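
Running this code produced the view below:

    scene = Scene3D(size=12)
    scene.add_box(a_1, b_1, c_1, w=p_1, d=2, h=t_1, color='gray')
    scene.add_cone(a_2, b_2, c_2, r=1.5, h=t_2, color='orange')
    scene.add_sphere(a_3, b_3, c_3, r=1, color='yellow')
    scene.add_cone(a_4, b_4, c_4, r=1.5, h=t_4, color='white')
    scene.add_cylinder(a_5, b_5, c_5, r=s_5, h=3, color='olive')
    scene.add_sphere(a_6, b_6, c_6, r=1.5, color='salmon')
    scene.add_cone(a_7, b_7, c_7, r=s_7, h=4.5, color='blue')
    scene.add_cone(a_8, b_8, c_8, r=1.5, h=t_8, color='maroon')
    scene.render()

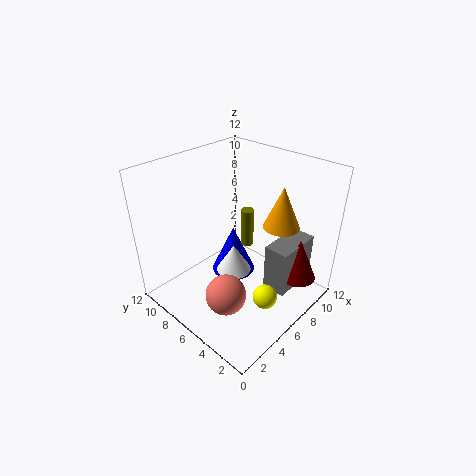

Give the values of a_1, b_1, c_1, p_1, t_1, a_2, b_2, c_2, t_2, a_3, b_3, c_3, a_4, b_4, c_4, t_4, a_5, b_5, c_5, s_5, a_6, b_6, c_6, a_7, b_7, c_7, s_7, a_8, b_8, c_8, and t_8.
a_1 = 6.5; b_1 = 1.5; c_1 = 2; p_1 = 4; t_1 = 4; a_2 = 8.5; b_2 = 3.5; c_2 = 7; t_2 = 3.5; a_3 = 5.5; b_3 = 2.5; c_3 = 2; a_4 = 6; b_4 = 6.5; c_4 = 2.5; t_4 = 2.5; a_5 = 6; b_5 = 5; c_5 = 6; s_5 = 0.5; a_6 = 2; b_6 = 3.5; c_6 = 4; a_7 = 7.5; b_7 = 8; c_7 = 1; s_7 = 2; a_8 = 8.5; b_8 = 1.5; c_8 = 3; t_8 = 3.5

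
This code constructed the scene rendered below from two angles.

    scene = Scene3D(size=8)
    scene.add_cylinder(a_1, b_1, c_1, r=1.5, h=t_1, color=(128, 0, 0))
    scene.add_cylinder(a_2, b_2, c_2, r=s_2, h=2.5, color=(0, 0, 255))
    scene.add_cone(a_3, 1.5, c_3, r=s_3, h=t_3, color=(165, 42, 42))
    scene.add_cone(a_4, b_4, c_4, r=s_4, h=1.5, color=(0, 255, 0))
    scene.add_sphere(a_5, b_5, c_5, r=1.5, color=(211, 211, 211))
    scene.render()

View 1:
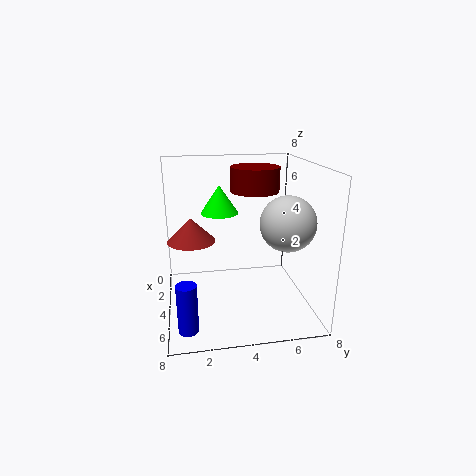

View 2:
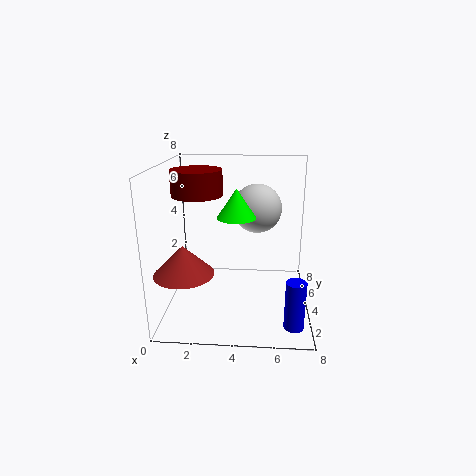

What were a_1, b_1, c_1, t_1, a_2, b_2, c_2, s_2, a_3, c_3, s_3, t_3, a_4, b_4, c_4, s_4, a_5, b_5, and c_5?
a_1 = 1.5, b_1 = 5.5, c_1 = 6, t_1 = 1.5, a_2 = 7, b_2 = 1, c_2 = 0.5, s_2 = 0.5, a_3 = 1.5, c_3 = 3, s_3 = 1.5, t_3 = 1.5, a_4 = 4, b_4 = 3, c_4 = 5.5, s_4 = 1, a_5 = 5, b_5 = 6.5, c_5 = 5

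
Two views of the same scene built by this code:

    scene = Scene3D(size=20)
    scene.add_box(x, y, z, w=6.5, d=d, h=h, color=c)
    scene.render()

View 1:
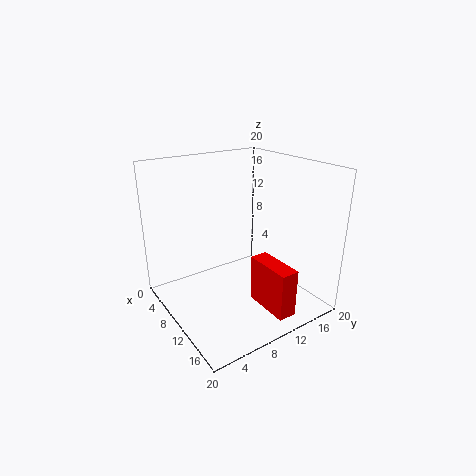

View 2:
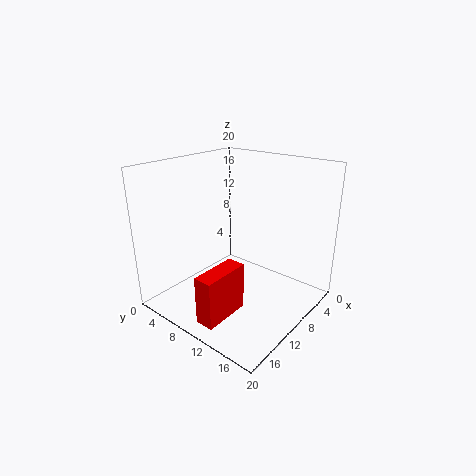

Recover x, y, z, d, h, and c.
x = 12.5; y = 10.5; z = 1.5; d = 2.5; h = 6.5; c = 'red'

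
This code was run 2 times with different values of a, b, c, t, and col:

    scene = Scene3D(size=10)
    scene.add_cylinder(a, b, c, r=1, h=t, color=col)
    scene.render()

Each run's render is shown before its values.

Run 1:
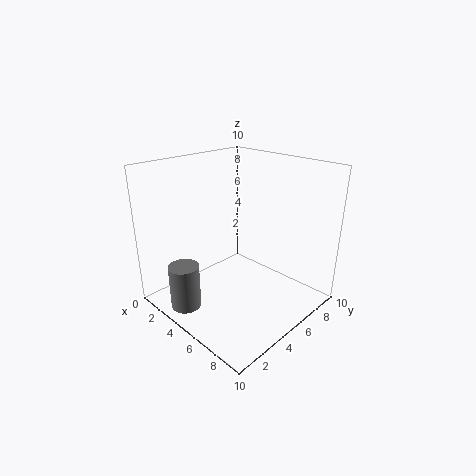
a = 4
b = 1
c = 1
t = 3
col = 'gray'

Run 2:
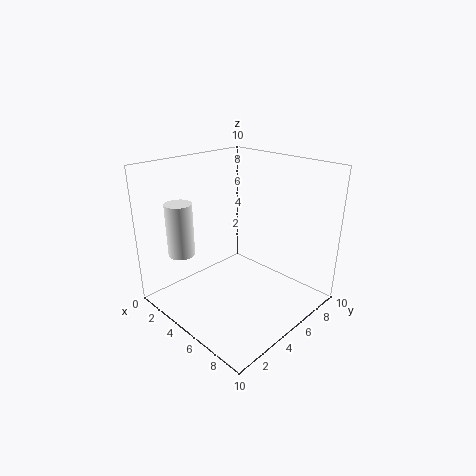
a = 1
b = 3
c = 3
t = 4
col = 'white'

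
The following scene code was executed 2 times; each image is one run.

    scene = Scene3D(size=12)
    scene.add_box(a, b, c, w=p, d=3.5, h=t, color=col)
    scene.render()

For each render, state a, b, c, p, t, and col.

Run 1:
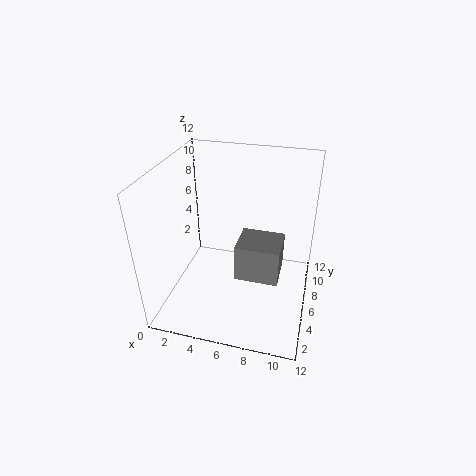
a = 5.5; b = 6.5; c = 1; p = 4; t = 3.5; col = 'gray'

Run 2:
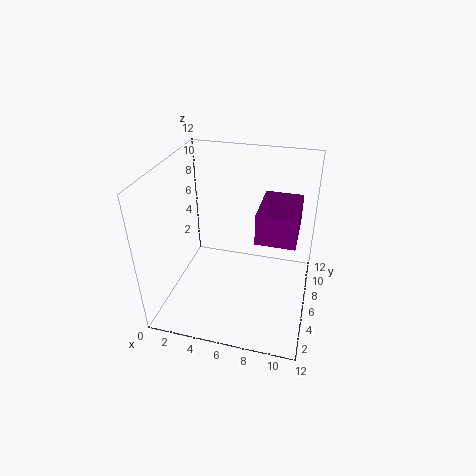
a = 8.5; b = 0.5; c = 9.5; p = 2.5; t = 2; col = 'purple'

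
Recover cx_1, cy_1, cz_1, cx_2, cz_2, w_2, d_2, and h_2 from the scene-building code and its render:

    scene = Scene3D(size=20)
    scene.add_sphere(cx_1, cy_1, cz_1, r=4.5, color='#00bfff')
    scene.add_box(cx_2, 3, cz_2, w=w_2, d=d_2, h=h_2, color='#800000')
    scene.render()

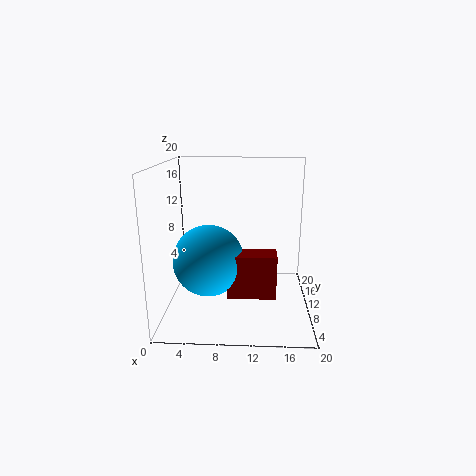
cx_1 = 6.5
cy_1 = 5.5
cz_1 = 8.5
cx_2 = 9
cz_2 = 4.5
w_2 = 6
d_2 = 3
h_2 = 5.5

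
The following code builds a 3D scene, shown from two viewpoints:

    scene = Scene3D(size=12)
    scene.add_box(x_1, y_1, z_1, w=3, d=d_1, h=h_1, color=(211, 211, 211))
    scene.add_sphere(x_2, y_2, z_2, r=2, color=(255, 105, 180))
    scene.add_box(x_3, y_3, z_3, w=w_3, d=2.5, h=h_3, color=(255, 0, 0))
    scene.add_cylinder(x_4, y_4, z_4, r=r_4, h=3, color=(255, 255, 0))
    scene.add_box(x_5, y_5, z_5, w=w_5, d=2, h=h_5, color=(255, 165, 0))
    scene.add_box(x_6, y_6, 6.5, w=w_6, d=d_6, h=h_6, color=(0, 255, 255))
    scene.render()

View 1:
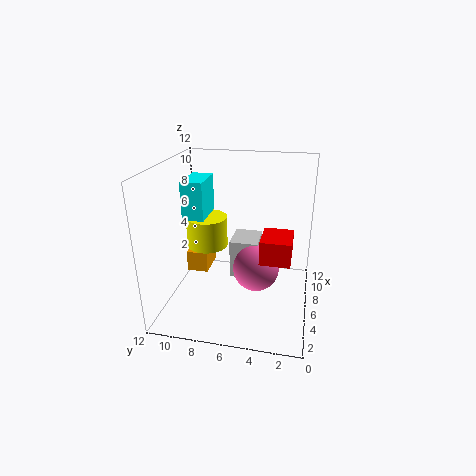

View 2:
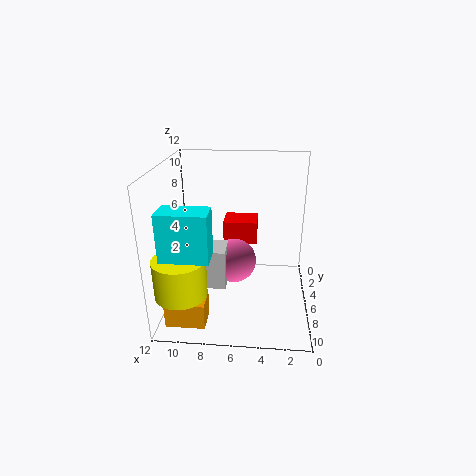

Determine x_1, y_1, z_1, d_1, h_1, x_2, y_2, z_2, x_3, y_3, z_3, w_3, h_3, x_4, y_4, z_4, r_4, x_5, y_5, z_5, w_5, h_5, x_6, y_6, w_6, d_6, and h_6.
x_1 = 7, y_1 = 4.5, z_1 = 1.5, d_1 = 2.5, h_1 = 3.5, x_2 = 6.5, y_2 = 4.5, z_2 = 3, x_3 = 4.5, y_3 = 1.5, z_3 = 4.5, w_3 = 3, h_3 = 2, x_4 = 10, y_4 = 10, z_4 = 3, r_4 = 2, x_5 = 8, y_5 = 9.5, z_5 = 1, w_5 = 3, h_5 = 2, x_6 = 7.5, y_6 = 9.5, w_6 = 3.5, d_6 = 2, h_6 = 3.5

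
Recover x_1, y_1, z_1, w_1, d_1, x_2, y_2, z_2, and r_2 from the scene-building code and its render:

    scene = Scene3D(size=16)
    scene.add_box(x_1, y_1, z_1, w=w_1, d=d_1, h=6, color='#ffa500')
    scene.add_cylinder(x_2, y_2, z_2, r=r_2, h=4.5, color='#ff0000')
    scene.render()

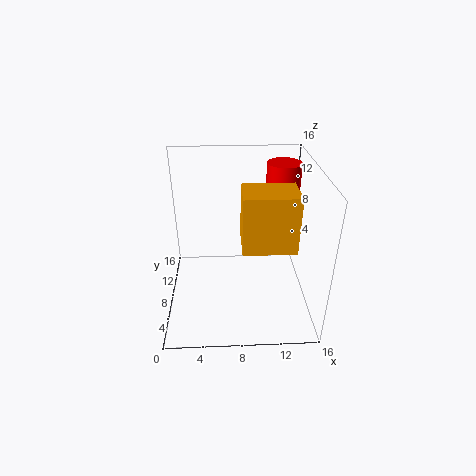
x_1 = 8.25; y_1 = 3.75; z_1 = 8.5; w_1 = 5.5; d_1 = 4; x_2 = 13.5; y_2 = 12.5; z_2 = 10.5; r_2 = 2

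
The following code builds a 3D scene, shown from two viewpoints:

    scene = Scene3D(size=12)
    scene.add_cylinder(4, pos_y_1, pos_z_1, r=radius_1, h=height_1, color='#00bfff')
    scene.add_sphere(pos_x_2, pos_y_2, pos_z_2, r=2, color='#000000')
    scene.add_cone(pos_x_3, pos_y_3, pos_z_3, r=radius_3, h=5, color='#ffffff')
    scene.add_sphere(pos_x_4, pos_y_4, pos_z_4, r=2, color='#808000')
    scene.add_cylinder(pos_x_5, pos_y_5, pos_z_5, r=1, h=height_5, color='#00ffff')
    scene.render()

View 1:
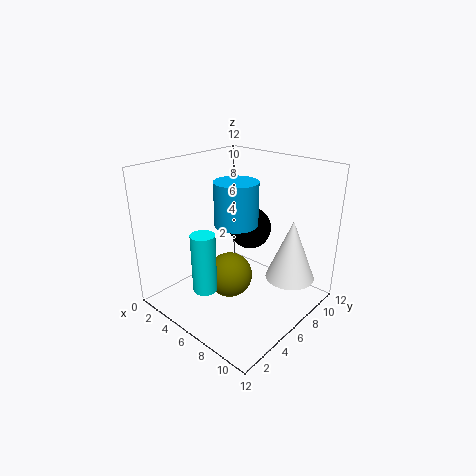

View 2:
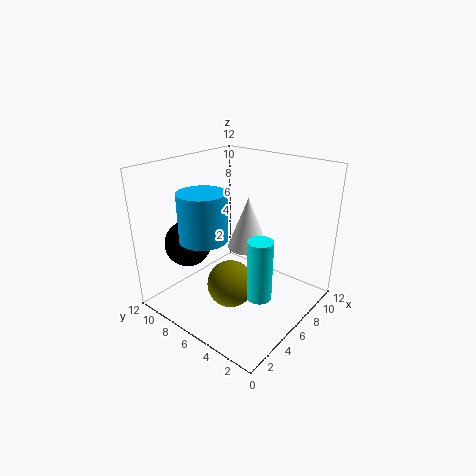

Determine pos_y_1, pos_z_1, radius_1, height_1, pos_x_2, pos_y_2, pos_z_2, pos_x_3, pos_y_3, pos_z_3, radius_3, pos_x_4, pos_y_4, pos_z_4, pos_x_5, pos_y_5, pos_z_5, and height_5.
pos_y_1 = 8
pos_z_1 = 6
radius_1 = 2
height_1 = 4
pos_x_2 = 4
pos_y_2 = 10
pos_z_2 = 5
pos_x_3 = 10
pos_y_3 = 8
pos_z_3 = 3
radius_3 = 2
pos_x_4 = 5
pos_y_4 = 6
pos_z_4 = 2
pos_x_5 = 5
pos_y_5 = 3
pos_z_5 = 2
height_5 = 5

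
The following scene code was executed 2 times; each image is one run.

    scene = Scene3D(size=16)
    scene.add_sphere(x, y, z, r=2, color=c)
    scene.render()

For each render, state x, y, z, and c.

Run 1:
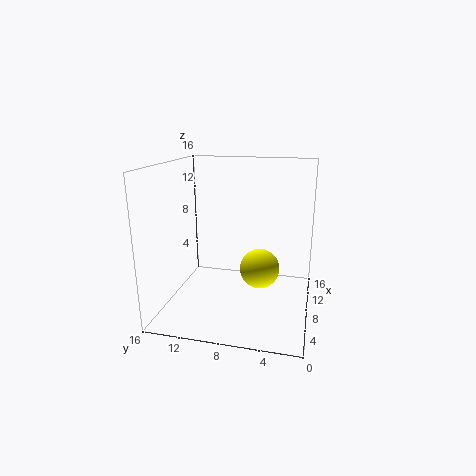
x = 5
y = 5
z = 6
c = 'yellow'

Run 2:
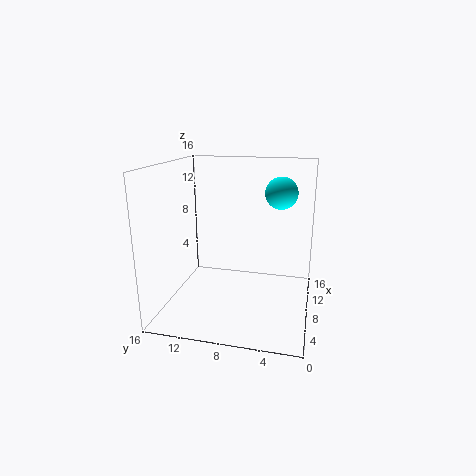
x = 14
y = 4
z = 12
c = 'cyan'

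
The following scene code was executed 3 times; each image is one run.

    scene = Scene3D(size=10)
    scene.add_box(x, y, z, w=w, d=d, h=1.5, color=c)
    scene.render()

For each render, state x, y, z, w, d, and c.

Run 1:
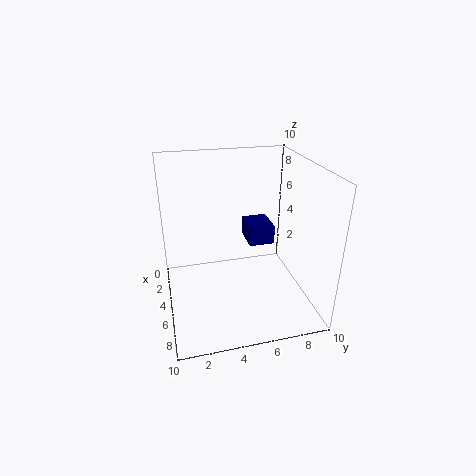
x = 0.5; y = 6.5; z = 3; w = 2.5; d = 2; c = 'navy'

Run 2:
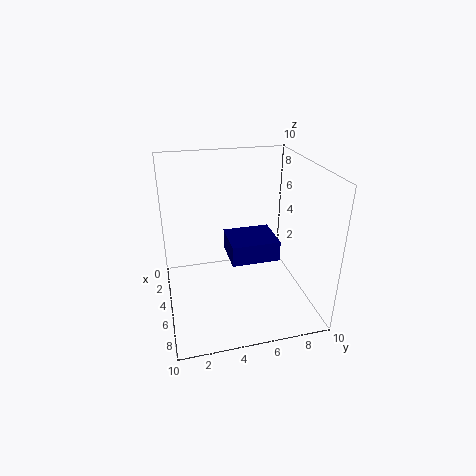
x = 2.5; y = 4.5; z = 3; w = 3; d = 3.5; c = 'navy'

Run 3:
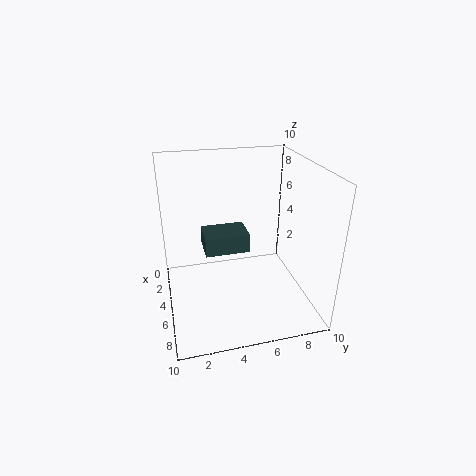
x = 0.5; y = 3; z = 2.5; w = 2.5; d = 3.5; c = 'darkslategray'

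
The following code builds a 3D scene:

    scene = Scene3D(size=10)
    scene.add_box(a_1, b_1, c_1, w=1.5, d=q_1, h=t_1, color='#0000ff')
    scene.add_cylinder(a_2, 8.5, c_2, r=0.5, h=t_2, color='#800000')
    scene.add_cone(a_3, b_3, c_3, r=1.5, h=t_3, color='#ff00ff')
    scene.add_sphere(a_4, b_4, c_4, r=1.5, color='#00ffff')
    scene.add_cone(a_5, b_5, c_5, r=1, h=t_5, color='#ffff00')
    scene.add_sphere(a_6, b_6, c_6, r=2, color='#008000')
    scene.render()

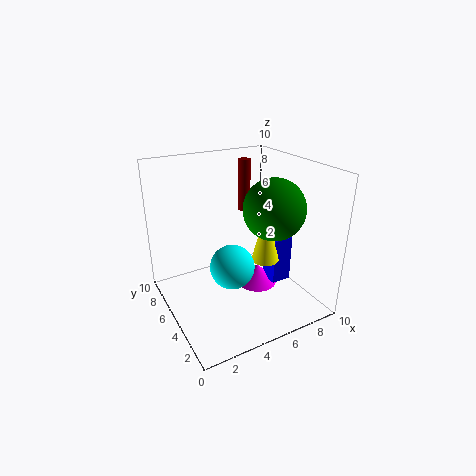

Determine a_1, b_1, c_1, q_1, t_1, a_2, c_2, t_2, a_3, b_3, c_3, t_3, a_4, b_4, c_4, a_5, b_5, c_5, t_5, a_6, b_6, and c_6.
a_1 = 7.5
b_1 = 4
c_1 = 1
q_1 = 1.5
t_1 = 3.5
a_2 = 7.5
c_2 = 5.5
t_2 = 4
a_3 = 7
b_3 = 5.5
c_3 = 0.5
t_3 = 1.5
a_4 = 4
b_4 = 4
c_4 = 3.5
a_5 = 7
b_5 = 4.5
c_5 = 3
t_5 = 4
a_6 = 6.5
b_6 = 3
c_6 = 7.5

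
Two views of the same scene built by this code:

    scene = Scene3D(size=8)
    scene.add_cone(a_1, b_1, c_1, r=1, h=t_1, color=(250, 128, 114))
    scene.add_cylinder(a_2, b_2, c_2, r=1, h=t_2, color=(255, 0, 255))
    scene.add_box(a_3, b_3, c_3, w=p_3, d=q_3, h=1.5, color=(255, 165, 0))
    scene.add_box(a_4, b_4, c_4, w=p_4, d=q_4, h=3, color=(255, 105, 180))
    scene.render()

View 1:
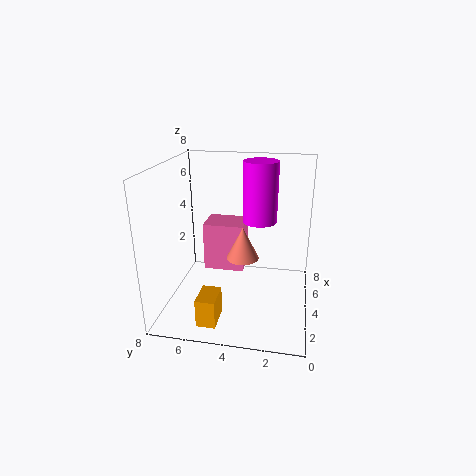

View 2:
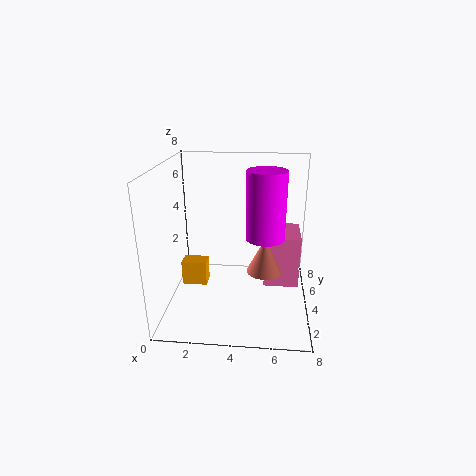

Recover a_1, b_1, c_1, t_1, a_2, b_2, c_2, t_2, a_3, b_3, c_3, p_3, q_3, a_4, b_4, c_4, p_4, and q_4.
a_1 = 5.5, b_1 = 4, c_1 = 2, t_1 = 2, a_2 = 5.5, b_2 = 3, c_2 = 4.5, t_2 = 3.5, a_3 = 0.5, b_3 = 4.5, c_3 = 0.5, p_3 = 1.5, q_3 = 1, a_4 = 5.5, b_4 = 4, c_4 = 1, p_4 = 2, q_4 = 2.5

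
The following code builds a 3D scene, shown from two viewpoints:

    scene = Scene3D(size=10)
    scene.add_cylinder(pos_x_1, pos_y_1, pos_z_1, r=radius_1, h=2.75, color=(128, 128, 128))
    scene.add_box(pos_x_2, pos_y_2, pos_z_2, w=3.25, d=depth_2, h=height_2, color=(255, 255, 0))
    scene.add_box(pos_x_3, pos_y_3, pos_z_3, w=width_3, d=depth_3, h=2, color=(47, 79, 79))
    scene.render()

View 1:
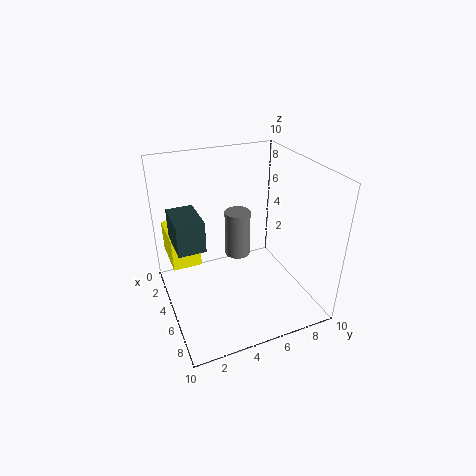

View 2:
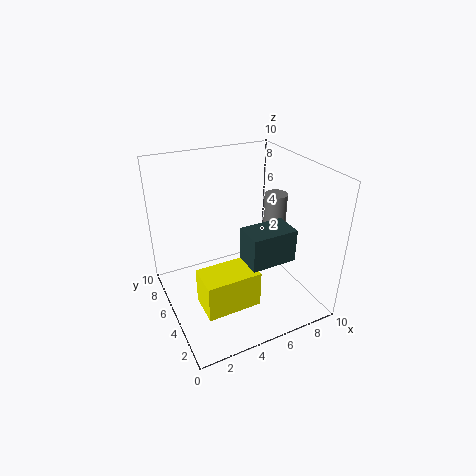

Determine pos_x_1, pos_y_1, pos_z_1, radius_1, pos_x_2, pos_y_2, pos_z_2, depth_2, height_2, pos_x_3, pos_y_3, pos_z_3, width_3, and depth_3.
pos_x_1 = 7.25
pos_y_1 = 4
pos_z_1 = 5.5
radius_1 = 0.75
pos_x_2 = 1
pos_y_2 = 0.5
pos_z_2 = 3
depth_2 = 2
height_2 = 2.25
pos_x_3 = 3.75
pos_y_3 = 0.5
pos_z_3 = 5.5
width_3 = 2.75
depth_3 = 1.75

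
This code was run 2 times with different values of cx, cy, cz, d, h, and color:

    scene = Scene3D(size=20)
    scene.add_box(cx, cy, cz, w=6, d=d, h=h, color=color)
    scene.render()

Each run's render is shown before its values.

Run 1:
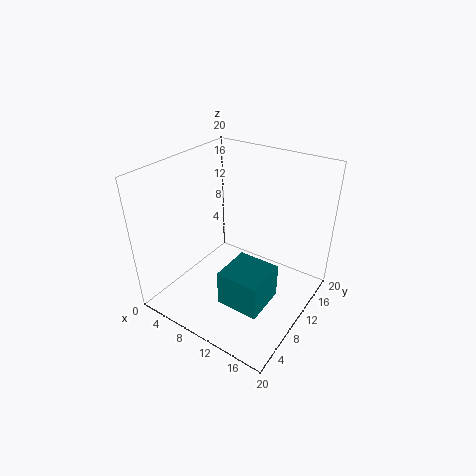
cx = 10, cy = 5, cz = 2, d = 6, h = 5, color = 'teal'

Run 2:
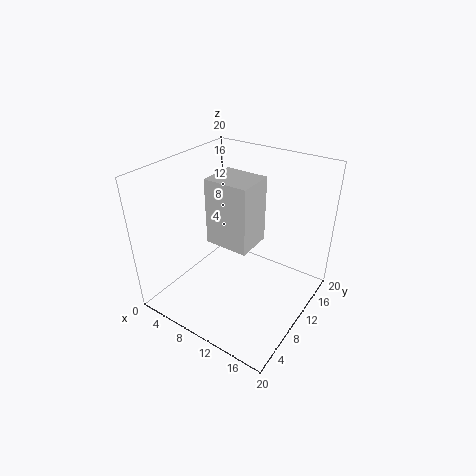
cx = 7, cy = 7, cz = 10, d = 5, h = 9, color = 'lightgray'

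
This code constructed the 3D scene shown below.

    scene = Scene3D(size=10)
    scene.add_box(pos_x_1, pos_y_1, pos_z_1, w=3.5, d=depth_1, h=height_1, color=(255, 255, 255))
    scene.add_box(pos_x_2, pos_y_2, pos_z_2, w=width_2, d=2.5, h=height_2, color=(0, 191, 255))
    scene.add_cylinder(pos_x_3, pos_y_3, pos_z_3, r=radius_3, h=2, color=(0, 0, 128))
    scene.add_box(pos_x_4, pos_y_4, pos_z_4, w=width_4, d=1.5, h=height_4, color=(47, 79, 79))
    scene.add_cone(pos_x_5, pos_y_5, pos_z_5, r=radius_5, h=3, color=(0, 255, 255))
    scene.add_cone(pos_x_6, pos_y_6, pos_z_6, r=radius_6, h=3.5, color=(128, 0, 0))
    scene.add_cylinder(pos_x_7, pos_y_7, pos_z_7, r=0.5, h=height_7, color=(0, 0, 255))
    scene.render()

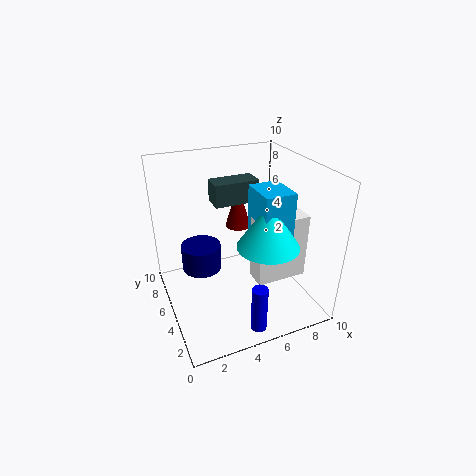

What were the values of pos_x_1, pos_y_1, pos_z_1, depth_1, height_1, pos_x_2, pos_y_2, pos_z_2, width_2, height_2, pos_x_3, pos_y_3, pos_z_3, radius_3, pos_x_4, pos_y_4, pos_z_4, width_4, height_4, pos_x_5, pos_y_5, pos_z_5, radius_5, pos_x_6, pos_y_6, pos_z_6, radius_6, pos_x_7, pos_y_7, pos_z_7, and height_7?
pos_x_1 = 5.5
pos_y_1 = 2.5
pos_z_1 = 2.5
depth_1 = 1.5
height_1 = 4.5
pos_x_2 = 5.5
pos_y_2 = 2
pos_z_2 = 5
width_2 = 2
height_2 = 4
pos_x_3 = 3
pos_y_3 = 7.5
pos_z_3 = 1.5
radius_3 = 1.5
pos_x_4 = 3.5
pos_y_4 = 5
pos_z_4 = 7.5
width_4 = 3
height_4 = 1.5
pos_x_5 = 6
pos_y_5 = 2.5
pos_z_5 = 5.5
radius_5 = 2
pos_x_6 = 6.5
pos_y_6 = 8.5
pos_z_6 = 4
radius_6 = 1
pos_x_7 = 4.5
pos_y_7 = 0.5
pos_z_7 = 1
height_7 = 3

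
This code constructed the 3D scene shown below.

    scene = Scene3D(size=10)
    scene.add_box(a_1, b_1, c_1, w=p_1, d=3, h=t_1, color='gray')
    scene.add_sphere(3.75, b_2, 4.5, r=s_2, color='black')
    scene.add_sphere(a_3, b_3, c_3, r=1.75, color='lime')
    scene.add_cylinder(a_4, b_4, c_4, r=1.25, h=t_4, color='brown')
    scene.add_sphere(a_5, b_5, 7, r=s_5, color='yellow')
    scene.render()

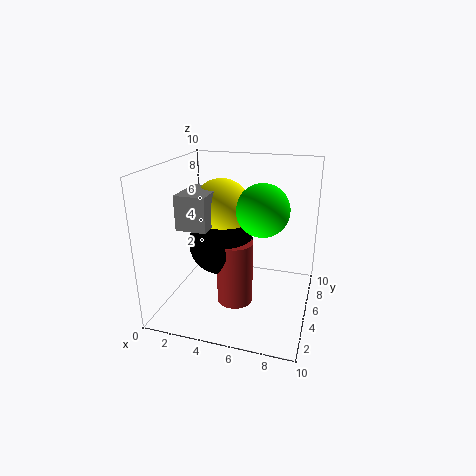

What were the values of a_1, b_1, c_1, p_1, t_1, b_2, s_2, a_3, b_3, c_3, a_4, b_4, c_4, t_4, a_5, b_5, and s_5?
a_1 = 1.75; b_1 = 2.25; c_1 = 6.25; p_1 = 2; t_1 = 2.25; b_2 = 5; s_2 = 2.25; a_3 = 6.75; b_3 = 4.75; c_3 = 7.25; a_4 = 5; b_4 = 4.25; c_4 = 0.5; t_4 = 4.5; a_5 = 3.75; b_5 = 5.25; s_5 = 2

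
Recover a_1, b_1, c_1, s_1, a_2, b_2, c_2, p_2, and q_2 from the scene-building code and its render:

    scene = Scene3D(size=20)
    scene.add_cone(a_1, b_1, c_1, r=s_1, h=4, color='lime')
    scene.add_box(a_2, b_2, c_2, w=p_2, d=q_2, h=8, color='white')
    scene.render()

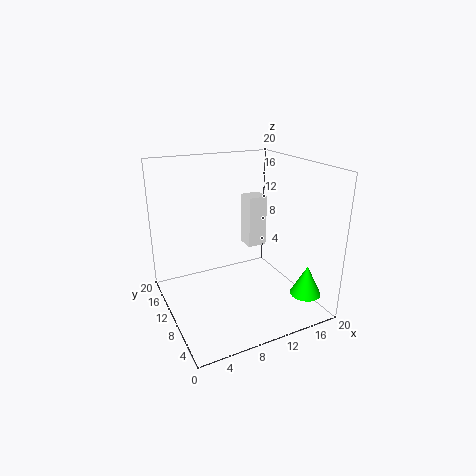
a_1 = 16
b_1 = 2
c_1 = 4
s_1 = 2
a_2 = 14
b_2 = 14
c_2 = 6
p_2 = 3
q_2 = 3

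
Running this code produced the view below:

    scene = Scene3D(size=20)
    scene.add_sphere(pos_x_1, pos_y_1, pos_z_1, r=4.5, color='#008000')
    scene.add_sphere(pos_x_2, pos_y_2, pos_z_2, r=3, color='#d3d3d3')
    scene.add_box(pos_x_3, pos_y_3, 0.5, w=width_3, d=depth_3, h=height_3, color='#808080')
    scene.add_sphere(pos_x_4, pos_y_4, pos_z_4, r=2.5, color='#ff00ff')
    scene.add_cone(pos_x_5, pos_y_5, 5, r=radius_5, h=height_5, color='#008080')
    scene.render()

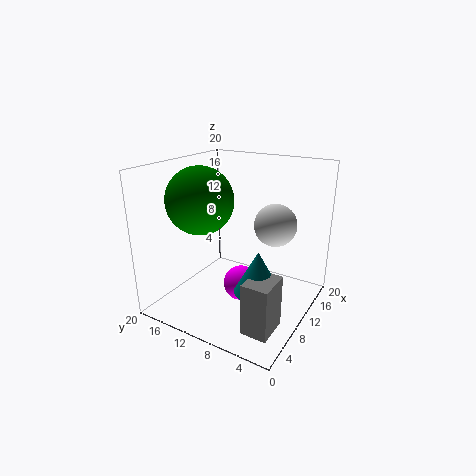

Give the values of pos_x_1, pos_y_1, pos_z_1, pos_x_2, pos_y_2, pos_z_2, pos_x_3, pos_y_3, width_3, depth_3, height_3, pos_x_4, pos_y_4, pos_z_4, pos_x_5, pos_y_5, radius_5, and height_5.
pos_x_1 = 7, pos_y_1 = 14, pos_z_1 = 15.5, pos_x_2 = 13.5, pos_y_2 = 6, pos_z_2 = 11.5, pos_x_3 = 3, pos_y_3 = 2, width_3 = 4.5, depth_3 = 3.5, height_3 = 7, pos_x_4 = 10, pos_y_4 = 9.5, pos_z_4 = 3, pos_x_5 = 6.5, pos_y_5 = 5, radius_5 = 3, height_5 = 5.5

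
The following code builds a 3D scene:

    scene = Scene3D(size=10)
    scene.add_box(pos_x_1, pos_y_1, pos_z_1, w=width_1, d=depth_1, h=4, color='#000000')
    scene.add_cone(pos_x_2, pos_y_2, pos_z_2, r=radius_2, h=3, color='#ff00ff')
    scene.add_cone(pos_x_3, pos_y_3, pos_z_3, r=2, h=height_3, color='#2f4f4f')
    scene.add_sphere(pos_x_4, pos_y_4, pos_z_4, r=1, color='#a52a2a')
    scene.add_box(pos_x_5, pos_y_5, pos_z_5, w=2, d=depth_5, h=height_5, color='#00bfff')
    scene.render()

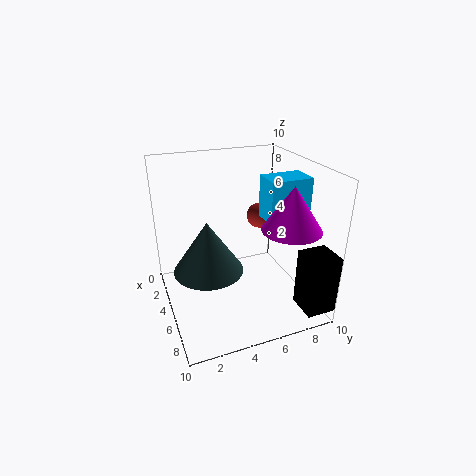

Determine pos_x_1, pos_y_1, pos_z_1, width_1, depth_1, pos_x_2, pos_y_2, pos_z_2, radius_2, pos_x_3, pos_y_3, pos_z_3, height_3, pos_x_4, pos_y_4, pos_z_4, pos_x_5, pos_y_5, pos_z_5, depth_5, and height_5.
pos_x_1 = 8, pos_y_1 = 8, pos_z_1 = 1, width_1 = 2, depth_1 = 2, pos_x_2 = 7, pos_y_2 = 8, pos_z_2 = 6, radius_2 = 2, pos_x_3 = 8, pos_y_3 = 2, pos_z_3 = 5, height_3 = 3, pos_x_4 = 2, pos_y_4 = 8, pos_z_4 = 5, pos_x_5 = 4, pos_y_5 = 7, pos_z_5 = 6, depth_5 = 3, height_5 = 3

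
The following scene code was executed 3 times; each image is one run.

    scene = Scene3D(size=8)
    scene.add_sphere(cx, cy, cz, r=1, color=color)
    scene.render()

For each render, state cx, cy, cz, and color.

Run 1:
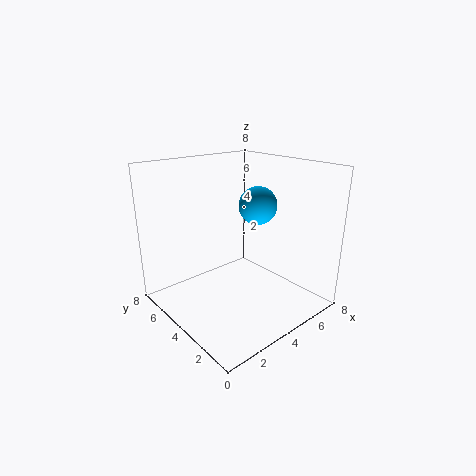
cx = 4.5, cy = 3, cz = 6, color = 'deepskyblue'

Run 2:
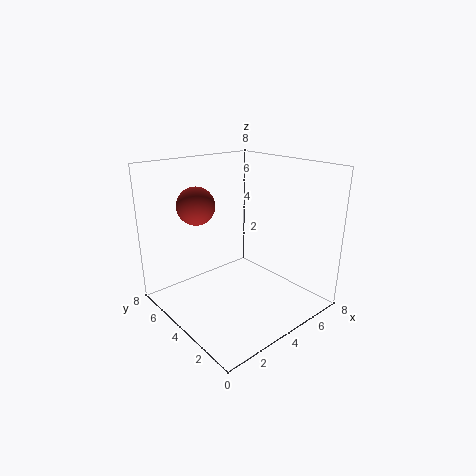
cx = 2, cy = 5, cz = 6, color = 'brown'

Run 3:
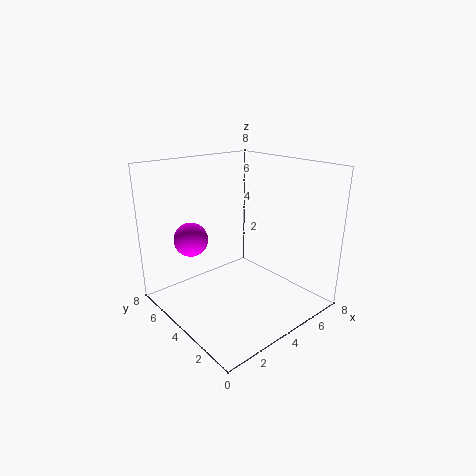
cx = 2.5, cy = 6.5, cz = 3.5, color = 'magenta'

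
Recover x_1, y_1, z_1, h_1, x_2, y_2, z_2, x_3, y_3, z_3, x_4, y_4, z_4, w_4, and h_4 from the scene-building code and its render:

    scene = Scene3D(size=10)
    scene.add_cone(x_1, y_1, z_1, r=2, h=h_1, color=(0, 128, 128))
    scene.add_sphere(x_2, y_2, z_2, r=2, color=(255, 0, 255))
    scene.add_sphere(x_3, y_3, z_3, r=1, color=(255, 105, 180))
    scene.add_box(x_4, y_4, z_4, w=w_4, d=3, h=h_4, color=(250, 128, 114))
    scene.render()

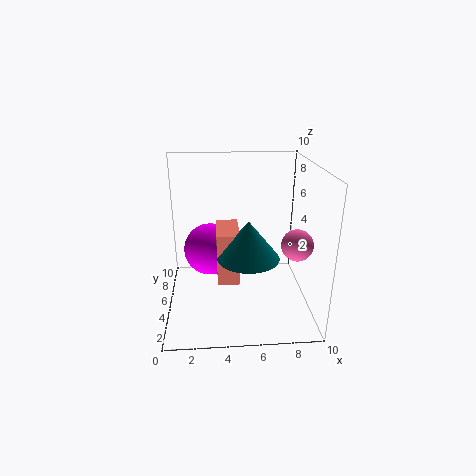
x_1 = 5.5; y_1 = 3; z_1 = 4.5; h_1 = 2.5; x_2 = 3; y_2 = 7.5; z_2 = 3; x_3 = 8.5; y_3 = 2.5; z_3 = 5.5; x_4 = 3.5; y_4 = 3; z_4 = 2.5; w_4 = 1.5; h_4 = 3.5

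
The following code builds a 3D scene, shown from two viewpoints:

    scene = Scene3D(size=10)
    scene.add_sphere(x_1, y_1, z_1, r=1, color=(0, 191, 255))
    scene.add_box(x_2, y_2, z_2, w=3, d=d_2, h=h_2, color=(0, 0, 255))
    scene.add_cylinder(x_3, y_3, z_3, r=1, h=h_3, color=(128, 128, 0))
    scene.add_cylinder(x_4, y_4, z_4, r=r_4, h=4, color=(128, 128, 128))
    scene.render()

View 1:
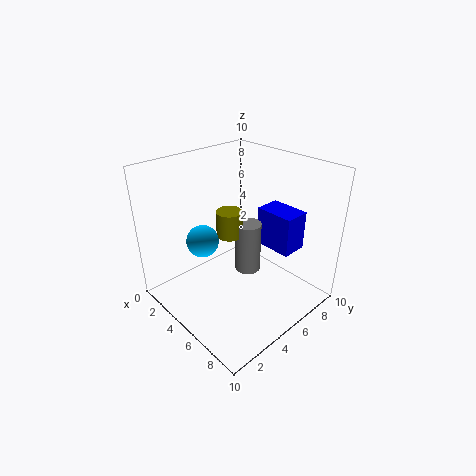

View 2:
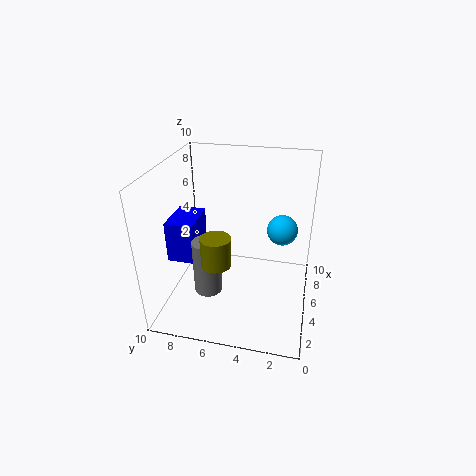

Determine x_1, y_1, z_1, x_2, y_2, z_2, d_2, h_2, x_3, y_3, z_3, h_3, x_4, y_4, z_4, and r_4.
x_1 = 5, y_1 = 2, z_1 = 6, x_2 = 4, y_2 = 8, z_2 = 3, d_2 = 2, h_2 = 3, x_3 = 3, y_3 = 6, z_3 = 4, h_3 = 2, x_4 = 4, y_4 = 7, z_4 = 1, r_4 = 1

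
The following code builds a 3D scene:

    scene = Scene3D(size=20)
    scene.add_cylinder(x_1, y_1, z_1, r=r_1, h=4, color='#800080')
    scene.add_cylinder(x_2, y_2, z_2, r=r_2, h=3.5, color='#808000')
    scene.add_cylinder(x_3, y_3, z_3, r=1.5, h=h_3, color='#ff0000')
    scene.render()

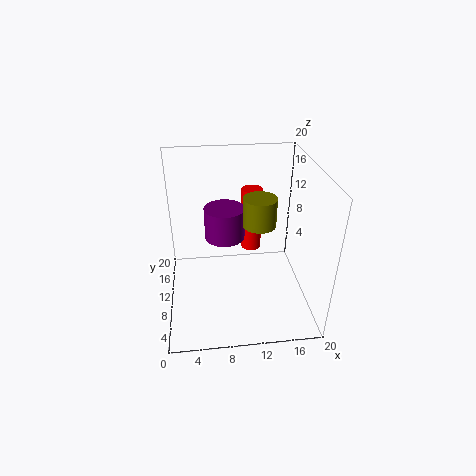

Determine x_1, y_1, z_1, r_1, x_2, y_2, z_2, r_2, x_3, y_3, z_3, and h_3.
x_1 = 8
y_1 = 7.5
z_1 = 12
r_1 = 2.5
x_2 = 12
y_2 = 5.5
z_2 = 14.5
r_2 = 2
x_3 = 12.5
y_3 = 14
z_3 = 6
h_3 = 9.5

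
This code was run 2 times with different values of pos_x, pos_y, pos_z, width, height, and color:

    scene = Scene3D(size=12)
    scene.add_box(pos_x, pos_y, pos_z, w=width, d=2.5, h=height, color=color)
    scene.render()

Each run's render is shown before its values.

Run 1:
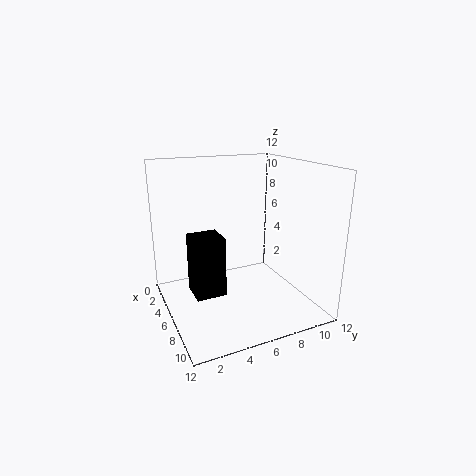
pos_x = 4.5; pos_y = 2; pos_z = 1.5; width = 2.5; height = 5; color = 'black'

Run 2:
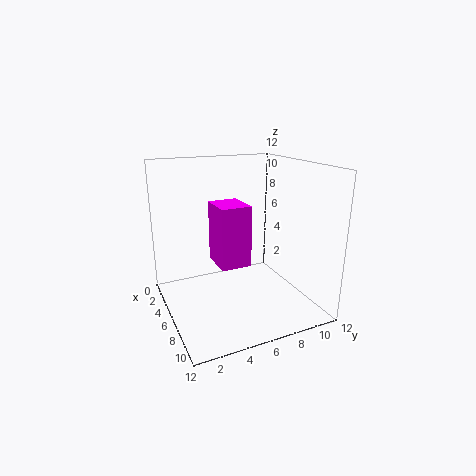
pos_x = 4.5; pos_y = 4; pos_z = 4; width = 3; height = 5; color = 'magenta'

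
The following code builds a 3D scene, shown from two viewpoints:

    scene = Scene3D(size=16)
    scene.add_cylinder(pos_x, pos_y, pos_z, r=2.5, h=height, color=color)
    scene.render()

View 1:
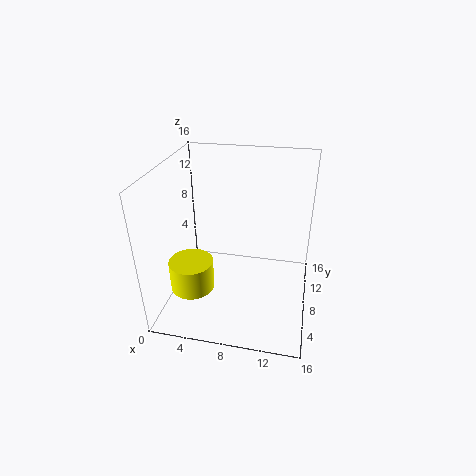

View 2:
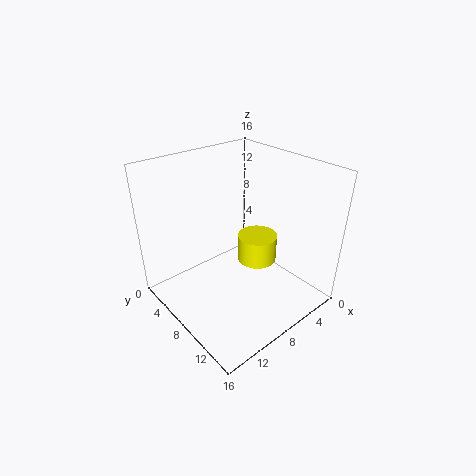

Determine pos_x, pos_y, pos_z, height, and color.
pos_x = 3
pos_y = 6
pos_z = 2
height = 3.5
color = 'yellow'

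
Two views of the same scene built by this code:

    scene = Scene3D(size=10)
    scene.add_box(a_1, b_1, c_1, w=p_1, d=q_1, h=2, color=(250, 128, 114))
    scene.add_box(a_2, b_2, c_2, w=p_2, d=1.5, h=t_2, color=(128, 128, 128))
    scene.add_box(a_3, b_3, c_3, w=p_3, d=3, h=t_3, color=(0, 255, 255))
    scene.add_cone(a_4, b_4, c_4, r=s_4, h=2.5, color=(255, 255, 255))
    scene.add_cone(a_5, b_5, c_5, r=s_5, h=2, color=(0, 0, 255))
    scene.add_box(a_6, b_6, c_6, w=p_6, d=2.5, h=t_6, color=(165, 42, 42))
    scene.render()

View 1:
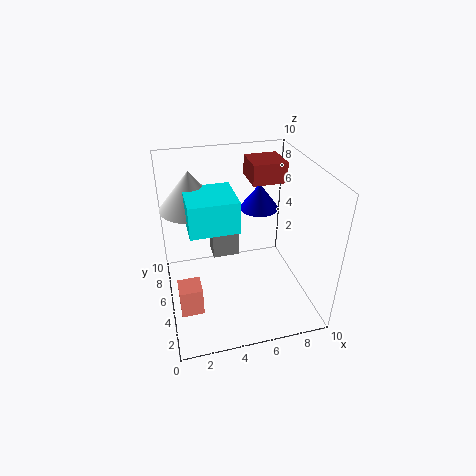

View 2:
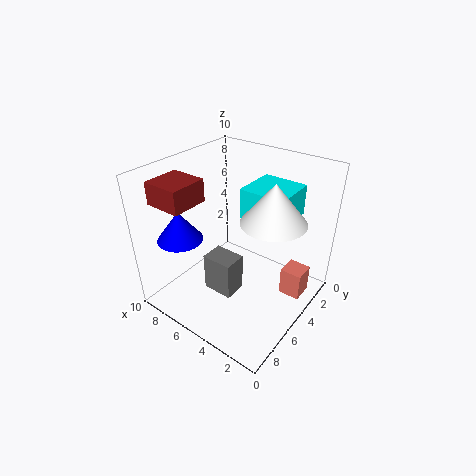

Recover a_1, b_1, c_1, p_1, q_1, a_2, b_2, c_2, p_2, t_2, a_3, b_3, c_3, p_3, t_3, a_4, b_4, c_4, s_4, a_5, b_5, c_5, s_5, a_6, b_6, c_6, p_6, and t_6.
a_1 = 0.5; b_1 = 2.5; c_1 = 1; p_1 = 1.5; q_1 = 1.5; a_2 = 3.5; b_2 = 6.5; c_2 = 2.5; p_2 = 2; t_2 = 2.5; a_3 = 1.5; b_3 = 2.5; c_3 = 7; p_3 = 3; t_3 = 2; a_4 = 2; b_4 = 5.5; c_4 = 7.5; s_4 = 2; a_5 = 7.5; b_5 = 8; c_5 = 5.5; s_5 = 1.5; a_6 = 6.5; b_6 = 6.5; c_6 = 8; p_6 = 2.5; t_6 = 1.5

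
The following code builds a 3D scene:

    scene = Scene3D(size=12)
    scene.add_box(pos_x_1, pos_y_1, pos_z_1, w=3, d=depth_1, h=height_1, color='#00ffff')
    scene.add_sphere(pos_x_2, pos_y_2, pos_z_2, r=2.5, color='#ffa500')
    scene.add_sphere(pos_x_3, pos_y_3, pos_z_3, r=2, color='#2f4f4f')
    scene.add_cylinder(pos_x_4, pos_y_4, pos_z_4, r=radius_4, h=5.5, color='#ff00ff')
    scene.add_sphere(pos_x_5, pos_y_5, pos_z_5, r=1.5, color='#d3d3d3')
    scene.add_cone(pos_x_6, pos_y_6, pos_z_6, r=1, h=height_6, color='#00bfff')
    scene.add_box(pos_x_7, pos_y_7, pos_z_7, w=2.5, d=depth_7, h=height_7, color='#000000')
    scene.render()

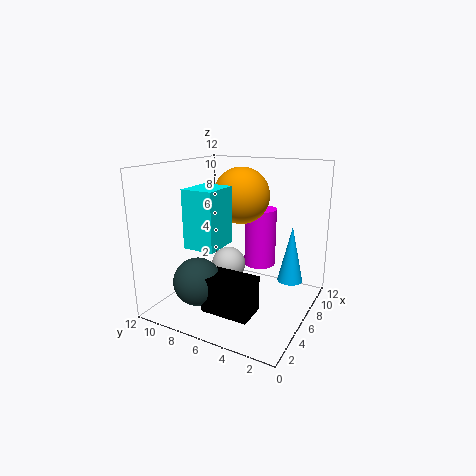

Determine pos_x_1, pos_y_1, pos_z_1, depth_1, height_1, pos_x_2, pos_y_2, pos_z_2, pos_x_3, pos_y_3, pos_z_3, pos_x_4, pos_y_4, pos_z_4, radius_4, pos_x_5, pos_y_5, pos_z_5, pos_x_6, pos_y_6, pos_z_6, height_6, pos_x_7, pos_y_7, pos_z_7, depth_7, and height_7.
pos_x_1 = 2, pos_y_1 = 6, pos_z_1 = 6, depth_1 = 2.5, height_1 = 4.5, pos_x_2 = 8.5, pos_y_2 = 7, pos_z_2 = 9, pos_x_3 = 3.5, pos_y_3 = 8.5, pos_z_3 = 2.5, pos_x_4 = 10.5, pos_y_4 = 6, pos_z_4 = 2, radius_4 = 1.5, pos_x_5 = 7, pos_y_5 = 7.5, pos_z_5 = 3, pos_x_6 = 6.5, pos_y_6 = 1.5, pos_z_6 = 3, height_6 = 4.5, pos_x_7 = 2.5, pos_y_7 = 3.5, pos_z_7 = 0.5, depth_7 = 4, height_7 = 3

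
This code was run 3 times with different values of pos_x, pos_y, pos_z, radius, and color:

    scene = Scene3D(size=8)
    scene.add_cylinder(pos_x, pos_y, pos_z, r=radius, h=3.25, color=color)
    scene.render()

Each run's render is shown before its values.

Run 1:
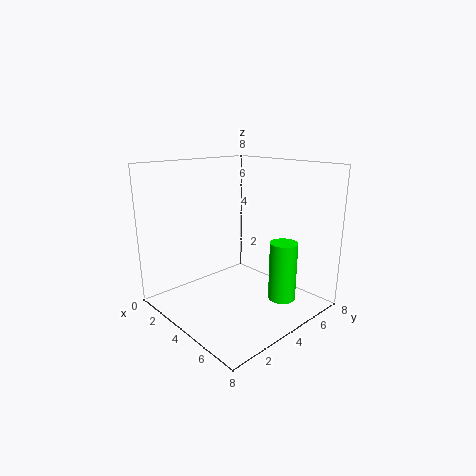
pos_x = 6.25, pos_y = 5.25, pos_z = 0.75, radius = 0.75, color = 'lime'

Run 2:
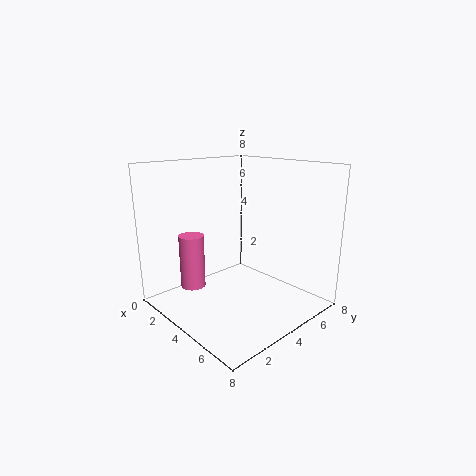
pos_x = 1.25, pos_y = 2.75, pos_z = 0.5, radius = 0.75, color = 'hotpink'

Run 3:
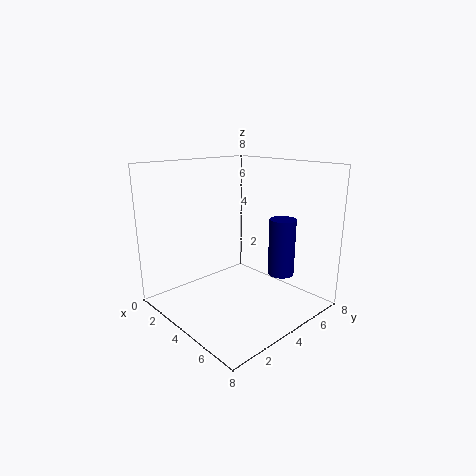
pos_x = 5.5, pos_y = 6, pos_z = 1.75, radius = 0.75, color = 'navy'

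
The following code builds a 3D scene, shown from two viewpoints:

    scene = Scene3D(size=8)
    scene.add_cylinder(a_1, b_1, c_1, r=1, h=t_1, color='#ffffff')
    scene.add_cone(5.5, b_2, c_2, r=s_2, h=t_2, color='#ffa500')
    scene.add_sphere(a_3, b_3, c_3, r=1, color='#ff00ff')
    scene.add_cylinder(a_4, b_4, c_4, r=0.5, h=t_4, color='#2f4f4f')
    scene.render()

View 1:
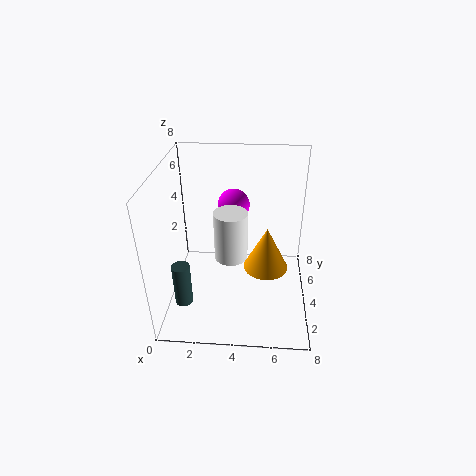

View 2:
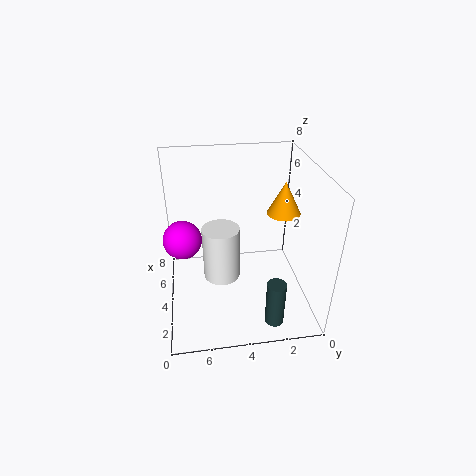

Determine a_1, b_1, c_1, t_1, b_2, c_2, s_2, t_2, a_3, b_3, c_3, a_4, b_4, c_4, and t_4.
a_1 = 3.5, b_1 = 5, c_1 = 2, t_1 = 3, b_2 = 1, c_2 = 4.5, s_2 = 1, t_2 = 2, a_3 = 3.5, b_3 = 7, c_3 = 4.5, a_4 = 1, b_4 = 2.5, c_4 = 0.5, t_4 = 2.5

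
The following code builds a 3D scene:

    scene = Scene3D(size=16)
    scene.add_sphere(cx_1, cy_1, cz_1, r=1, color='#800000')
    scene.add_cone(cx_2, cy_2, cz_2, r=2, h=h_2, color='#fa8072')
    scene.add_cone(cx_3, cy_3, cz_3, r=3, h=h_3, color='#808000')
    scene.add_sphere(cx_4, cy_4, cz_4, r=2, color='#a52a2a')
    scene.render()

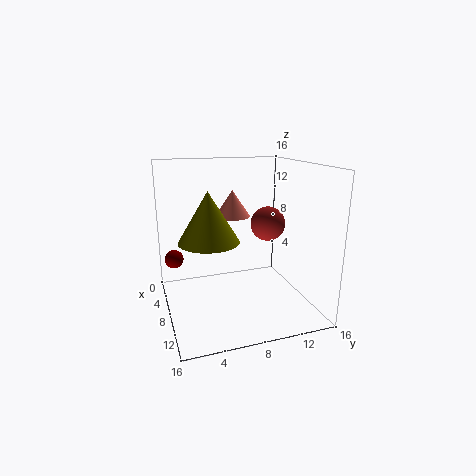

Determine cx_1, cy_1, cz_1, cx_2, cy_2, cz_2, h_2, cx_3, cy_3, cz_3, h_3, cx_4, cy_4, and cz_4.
cx_1 = 7; cy_1 = 1; cz_1 = 6; cx_2 = 6; cy_2 = 8; cz_2 = 10; h_2 = 3; cx_3 = 11; cy_3 = 4; cz_3 = 9; h_3 = 5; cx_4 = 7; cy_4 = 12; cz_4 = 9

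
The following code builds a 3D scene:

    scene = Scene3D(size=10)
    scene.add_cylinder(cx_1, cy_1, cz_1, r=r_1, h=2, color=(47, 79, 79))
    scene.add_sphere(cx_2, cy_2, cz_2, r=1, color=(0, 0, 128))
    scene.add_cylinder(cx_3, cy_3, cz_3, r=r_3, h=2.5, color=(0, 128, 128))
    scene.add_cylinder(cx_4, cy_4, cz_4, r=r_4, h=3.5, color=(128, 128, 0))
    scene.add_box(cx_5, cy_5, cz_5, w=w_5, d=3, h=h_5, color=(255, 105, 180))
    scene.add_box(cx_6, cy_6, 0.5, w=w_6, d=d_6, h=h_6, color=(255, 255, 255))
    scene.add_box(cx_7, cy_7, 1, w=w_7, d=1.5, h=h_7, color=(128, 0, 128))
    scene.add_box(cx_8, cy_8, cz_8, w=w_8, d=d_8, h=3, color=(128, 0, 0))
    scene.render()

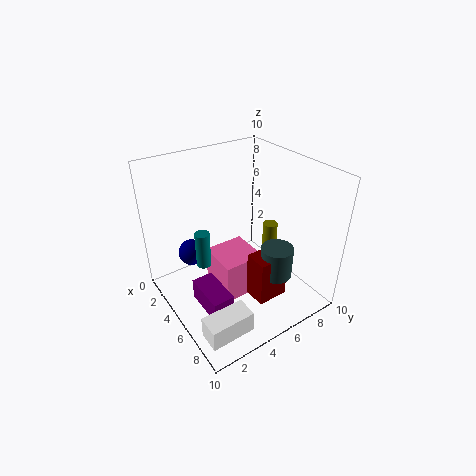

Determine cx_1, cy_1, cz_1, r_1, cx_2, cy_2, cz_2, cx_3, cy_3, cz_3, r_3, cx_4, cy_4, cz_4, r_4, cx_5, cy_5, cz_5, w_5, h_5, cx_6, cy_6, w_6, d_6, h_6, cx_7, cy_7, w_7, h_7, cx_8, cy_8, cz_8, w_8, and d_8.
cx_1 = 8.5; cy_1 = 5.5; cz_1 = 4; r_1 = 1; cx_2 = 1.5; cy_2 = 3; cz_2 = 2.5; cx_3 = 4.5; cy_3 = 2.5; cz_3 = 3.5; r_3 = 0.5; cx_4 = 6; cy_4 = 7; cz_4 = 2.5; r_4 = 0.5; cx_5 = 3; cy_5 = 3.5; cz_5 = 0.5; w_5 = 3; h_5 = 3; cx_6 = 7.5; cy_6 = 0.5; w_6 = 1.5; d_6 = 3; h_6 = 1.5; cx_7 = 4.5; cy_7 = 1.5; w_7 = 3; h_7 = 1.5; cx_8 = 7.5; cy_8 = 4; cz_8 = 2.5; w_8 = 1.5; d_8 = 2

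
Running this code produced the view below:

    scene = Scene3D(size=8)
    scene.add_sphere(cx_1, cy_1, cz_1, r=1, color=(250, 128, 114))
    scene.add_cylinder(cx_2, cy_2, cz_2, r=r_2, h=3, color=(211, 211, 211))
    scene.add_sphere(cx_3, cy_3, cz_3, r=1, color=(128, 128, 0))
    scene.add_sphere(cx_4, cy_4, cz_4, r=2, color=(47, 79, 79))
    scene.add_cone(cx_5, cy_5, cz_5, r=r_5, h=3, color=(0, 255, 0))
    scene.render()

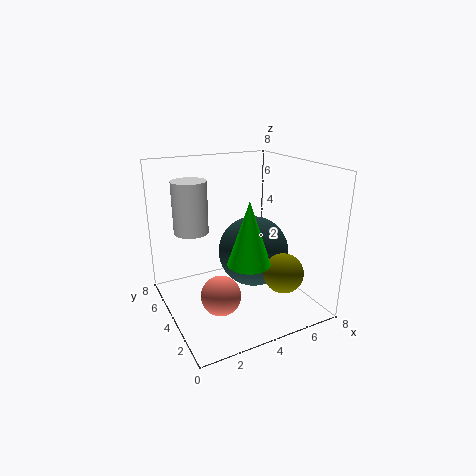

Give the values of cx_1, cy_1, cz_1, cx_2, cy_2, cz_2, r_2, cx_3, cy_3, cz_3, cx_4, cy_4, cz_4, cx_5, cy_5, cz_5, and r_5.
cx_1 = 2
cy_1 = 2
cz_1 = 2
cx_2 = 2
cy_2 = 6
cz_2 = 4
r_2 = 1
cx_3 = 5
cy_3 = 1
cz_3 = 3
cx_4 = 5
cy_4 = 4
cz_4 = 3
cx_5 = 3
cy_5 = 1
cz_5 = 4
r_5 = 1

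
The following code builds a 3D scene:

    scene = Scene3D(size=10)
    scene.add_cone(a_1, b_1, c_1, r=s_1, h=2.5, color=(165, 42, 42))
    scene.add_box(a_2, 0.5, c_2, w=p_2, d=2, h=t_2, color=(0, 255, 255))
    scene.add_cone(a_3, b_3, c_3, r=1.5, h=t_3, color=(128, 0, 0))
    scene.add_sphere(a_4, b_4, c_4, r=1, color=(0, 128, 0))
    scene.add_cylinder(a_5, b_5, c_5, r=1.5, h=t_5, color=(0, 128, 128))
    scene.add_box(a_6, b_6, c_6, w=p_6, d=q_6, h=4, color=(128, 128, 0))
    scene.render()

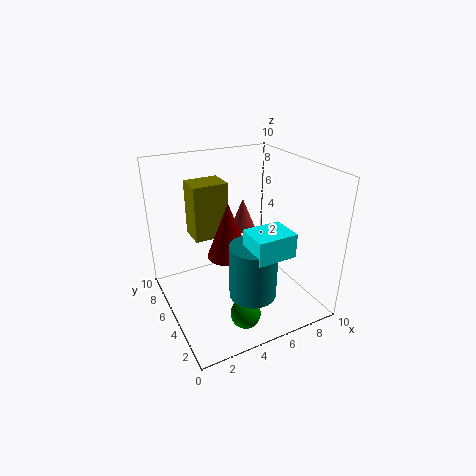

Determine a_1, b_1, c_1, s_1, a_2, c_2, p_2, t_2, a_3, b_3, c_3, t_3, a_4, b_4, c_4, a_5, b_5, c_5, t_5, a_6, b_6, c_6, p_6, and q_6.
a_1 = 7, b_1 = 8, c_1 = 4, s_1 = 1, a_2 = 4, c_2 = 5.5, p_2 = 2.5, t_2 = 1.5, a_3 = 4.5, b_3 = 5.5, c_3 = 3.5, t_3 = 4, a_4 = 4, b_4 = 2, c_4 = 1, a_5 = 4.5, b_5 = 2, c_5 = 2.5, t_5 = 3.5, a_6 = 2.5, b_6 = 6.5, c_6 = 4.5, p_6 = 2.5, q_6 = 2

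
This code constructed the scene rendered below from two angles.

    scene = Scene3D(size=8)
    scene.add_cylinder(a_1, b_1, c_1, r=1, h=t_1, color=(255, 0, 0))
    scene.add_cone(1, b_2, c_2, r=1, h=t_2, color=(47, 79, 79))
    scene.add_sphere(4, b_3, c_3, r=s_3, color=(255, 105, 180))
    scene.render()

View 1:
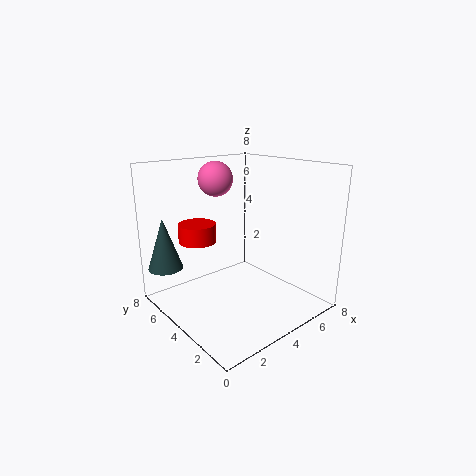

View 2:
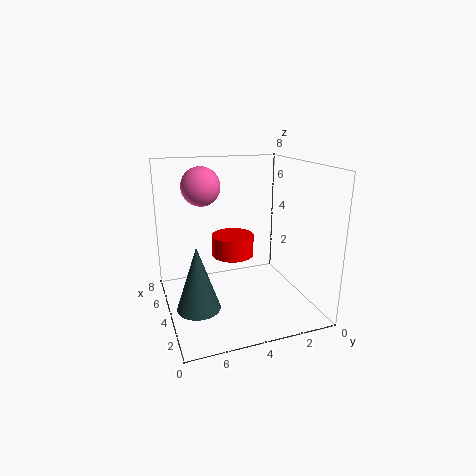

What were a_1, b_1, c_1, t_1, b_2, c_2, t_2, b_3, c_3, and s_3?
a_1 = 2
b_1 = 5
c_1 = 4
t_1 = 1
b_2 = 7
c_2 = 2
t_2 = 3
b_3 = 6
c_3 = 7
s_3 = 1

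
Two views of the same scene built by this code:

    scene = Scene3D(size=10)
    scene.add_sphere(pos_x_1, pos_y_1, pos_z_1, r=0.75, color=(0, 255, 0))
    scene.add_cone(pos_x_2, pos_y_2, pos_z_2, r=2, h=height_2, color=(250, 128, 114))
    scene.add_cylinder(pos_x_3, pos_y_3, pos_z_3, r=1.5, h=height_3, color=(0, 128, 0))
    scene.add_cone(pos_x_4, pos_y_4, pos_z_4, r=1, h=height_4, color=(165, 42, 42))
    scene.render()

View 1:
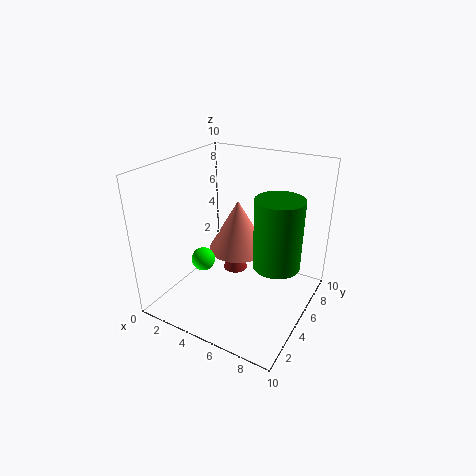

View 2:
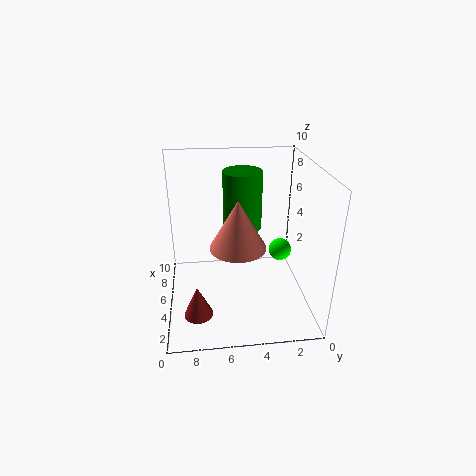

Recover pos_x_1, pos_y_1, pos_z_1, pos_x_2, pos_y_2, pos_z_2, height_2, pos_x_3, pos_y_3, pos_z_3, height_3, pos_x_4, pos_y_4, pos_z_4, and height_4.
pos_x_1 = 4, pos_y_1 = 2.25, pos_z_1 = 4.5, pos_x_2 = 5, pos_y_2 = 5, pos_z_2 = 4.25, height_2 = 3.5, pos_x_3 = 8.25, pos_y_3 = 4.25, pos_z_3 = 4.25, height_3 = 4.5, pos_x_4 = 3, pos_y_4 = 8, pos_z_4 = 0.25, height_4 = 2.25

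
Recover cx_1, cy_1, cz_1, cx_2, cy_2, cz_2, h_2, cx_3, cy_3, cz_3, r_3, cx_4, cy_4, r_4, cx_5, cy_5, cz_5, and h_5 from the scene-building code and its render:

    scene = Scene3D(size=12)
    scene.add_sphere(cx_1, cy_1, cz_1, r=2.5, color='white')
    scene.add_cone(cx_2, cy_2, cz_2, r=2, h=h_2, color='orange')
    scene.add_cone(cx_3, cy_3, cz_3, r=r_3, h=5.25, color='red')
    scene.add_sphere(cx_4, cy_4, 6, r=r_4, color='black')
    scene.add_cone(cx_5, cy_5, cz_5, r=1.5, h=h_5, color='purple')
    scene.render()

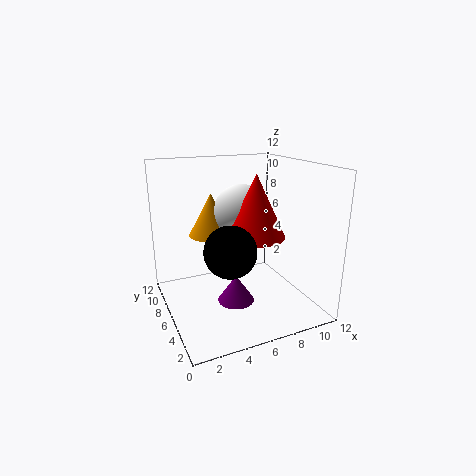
cx_1 = 7.25, cy_1 = 8, cz_1 = 7.5, cx_2 = 4.75, cy_2 = 9, cz_2 = 5.5, h_2 = 3.75, cx_3 = 7.5, cy_3 = 5.75, cz_3 = 6, r_3 = 2.5, cx_4 = 4.25, cy_4 = 3.5, r_4 = 2, cx_5 = 5.25, cy_5 = 4.75, cz_5 = 1, h_5 = 2.25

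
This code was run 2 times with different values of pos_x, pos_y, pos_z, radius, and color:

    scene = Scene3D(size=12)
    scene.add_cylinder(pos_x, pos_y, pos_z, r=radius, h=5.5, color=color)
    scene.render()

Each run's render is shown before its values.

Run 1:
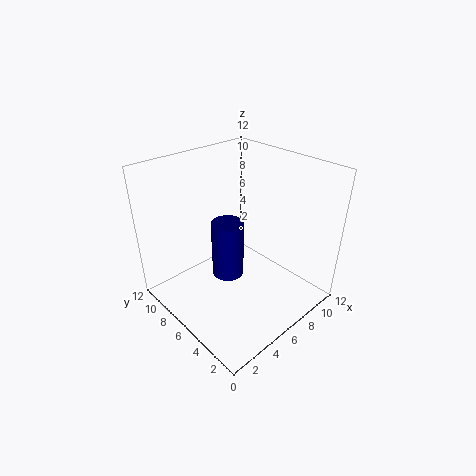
pos_x = 7; pos_y = 8.5; pos_z = 0.5; radius = 1.5; color = 'navy'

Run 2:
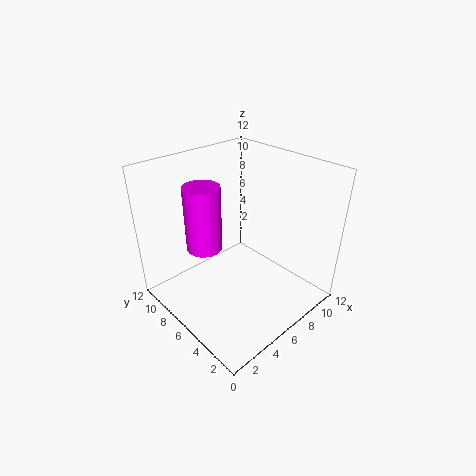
pos_x = 4; pos_y = 8; pos_z = 5; radius = 1.5; color = 'magenta'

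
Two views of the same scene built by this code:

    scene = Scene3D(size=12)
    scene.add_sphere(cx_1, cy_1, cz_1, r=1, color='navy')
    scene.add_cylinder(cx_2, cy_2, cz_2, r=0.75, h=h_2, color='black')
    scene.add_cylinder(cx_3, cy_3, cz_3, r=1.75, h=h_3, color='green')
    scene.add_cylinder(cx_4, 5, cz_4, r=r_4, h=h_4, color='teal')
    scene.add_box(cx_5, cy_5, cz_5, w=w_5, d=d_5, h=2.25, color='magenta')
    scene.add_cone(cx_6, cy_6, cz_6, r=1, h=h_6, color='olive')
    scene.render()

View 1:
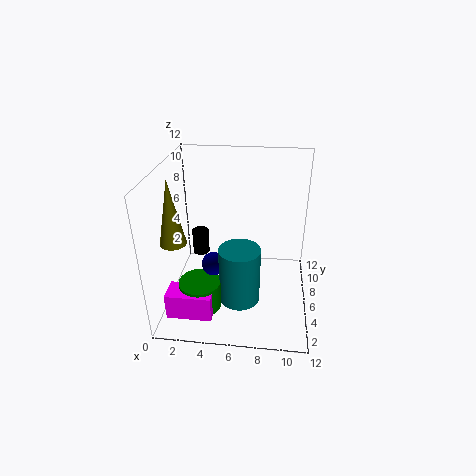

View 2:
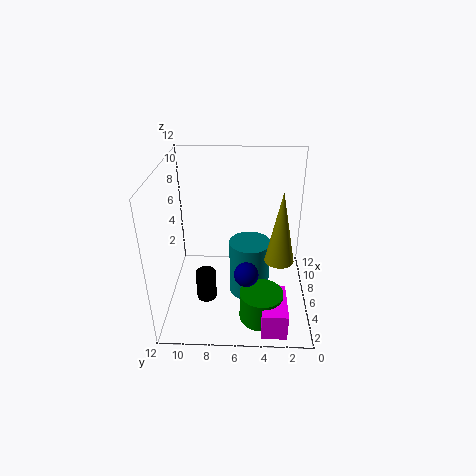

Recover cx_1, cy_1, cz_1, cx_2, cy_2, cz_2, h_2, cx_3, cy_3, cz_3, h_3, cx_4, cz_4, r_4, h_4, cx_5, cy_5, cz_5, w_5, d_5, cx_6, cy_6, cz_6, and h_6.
cx_1 = 4, cy_1 = 5.25, cz_1 = 3.75, cx_2 = 2.25, cy_2 = 8.25, cz_2 = 3, h_2 = 2.25, cx_3 = 3, cy_3 = 4, cz_3 = 0.25, h_3 = 2.5, cx_4 = 6.25, cz_4 = 0.5, r_4 = 1.75, h_4 = 5, cx_5 = 0.5, cy_5 = 2, cz_5 = 0.25, w_5 = 3.75, d_5 = 2, cx_6 = 1.5, cy_6 = 3, cz_6 = 7, h_6 = 5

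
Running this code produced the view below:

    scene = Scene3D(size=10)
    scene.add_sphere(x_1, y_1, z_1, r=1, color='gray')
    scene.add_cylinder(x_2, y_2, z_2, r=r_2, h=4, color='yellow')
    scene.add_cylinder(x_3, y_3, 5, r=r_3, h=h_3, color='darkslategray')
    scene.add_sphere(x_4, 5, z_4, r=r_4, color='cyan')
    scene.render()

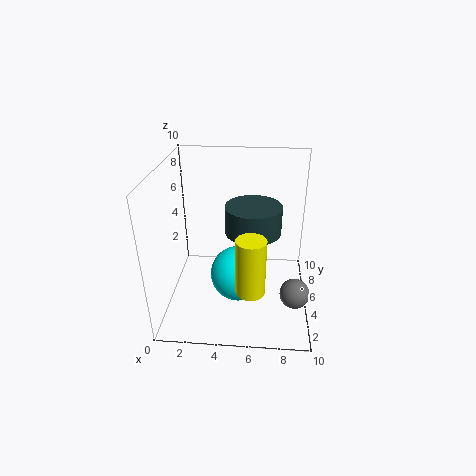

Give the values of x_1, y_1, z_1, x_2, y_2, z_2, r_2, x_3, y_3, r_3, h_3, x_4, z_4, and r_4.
x_1 = 9, y_1 = 3, z_1 = 2, x_2 = 6, y_2 = 3, z_2 = 2, r_2 = 1, x_3 = 6, y_3 = 6, r_3 = 2, h_3 = 2, x_4 = 5, z_4 = 2, r_4 = 2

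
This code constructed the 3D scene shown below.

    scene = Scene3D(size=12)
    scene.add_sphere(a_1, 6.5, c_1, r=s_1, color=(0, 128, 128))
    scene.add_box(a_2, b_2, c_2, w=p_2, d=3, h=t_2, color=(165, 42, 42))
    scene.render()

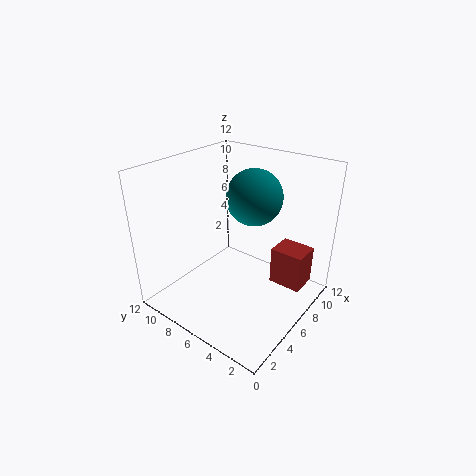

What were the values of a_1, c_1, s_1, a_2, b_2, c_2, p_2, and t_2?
a_1 = 9, c_1 = 8.5, s_1 = 2.5, a_2 = 9, b_2 = 1.5, c_2 = 0.5, p_2 = 2.5, t_2 = 3.5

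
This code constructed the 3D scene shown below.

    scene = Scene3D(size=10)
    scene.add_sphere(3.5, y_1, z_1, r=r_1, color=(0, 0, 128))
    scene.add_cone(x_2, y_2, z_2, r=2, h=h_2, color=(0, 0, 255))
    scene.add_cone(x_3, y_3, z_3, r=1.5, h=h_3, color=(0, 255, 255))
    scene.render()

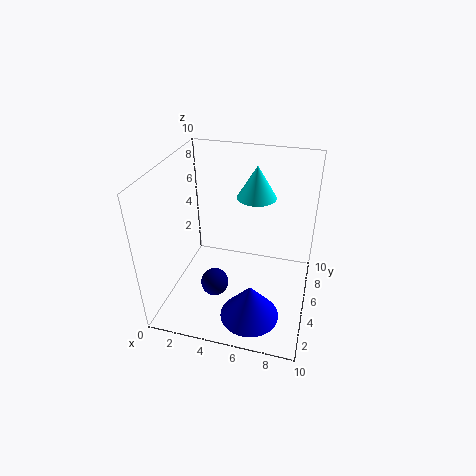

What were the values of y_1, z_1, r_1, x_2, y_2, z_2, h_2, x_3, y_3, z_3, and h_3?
y_1 = 4, z_1 = 1.5, r_1 = 1, x_2 = 6.5, y_2 = 2.5, z_2 = 0.5, h_2 = 2.5, x_3 = 5.5, y_3 = 8.5, z_3 = 6.5, h_3 = 2.5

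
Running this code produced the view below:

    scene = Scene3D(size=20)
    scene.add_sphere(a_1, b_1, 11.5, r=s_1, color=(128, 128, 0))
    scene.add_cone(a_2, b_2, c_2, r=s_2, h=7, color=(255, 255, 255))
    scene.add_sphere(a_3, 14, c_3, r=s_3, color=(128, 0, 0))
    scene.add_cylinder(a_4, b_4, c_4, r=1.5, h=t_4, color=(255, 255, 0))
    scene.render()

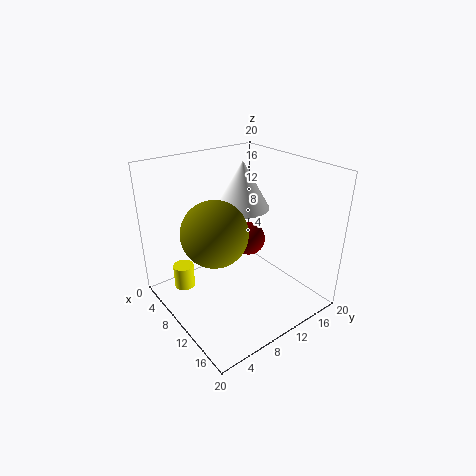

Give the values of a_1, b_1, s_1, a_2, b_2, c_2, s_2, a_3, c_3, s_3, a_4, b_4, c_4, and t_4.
a_1 = 9.5
b_1 = 6.5
s_1 = 4.5
a_2 = 6.5
b_2 = 13.5
c_2 = 12.5
s_2 = 4
a_3 = 7.5
c_3 = 7.5
s_3 = 2.5
a_4 = 4.5
b_4 = 4
c_4 = 1.5
t_4 = 3.5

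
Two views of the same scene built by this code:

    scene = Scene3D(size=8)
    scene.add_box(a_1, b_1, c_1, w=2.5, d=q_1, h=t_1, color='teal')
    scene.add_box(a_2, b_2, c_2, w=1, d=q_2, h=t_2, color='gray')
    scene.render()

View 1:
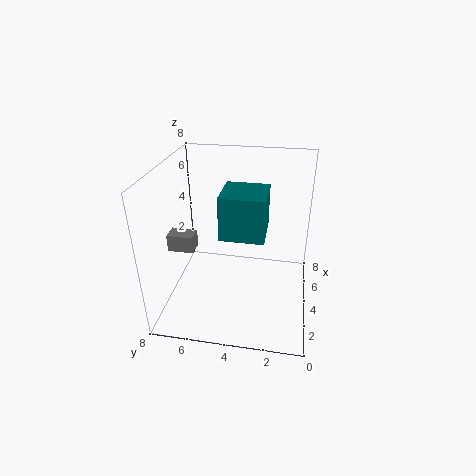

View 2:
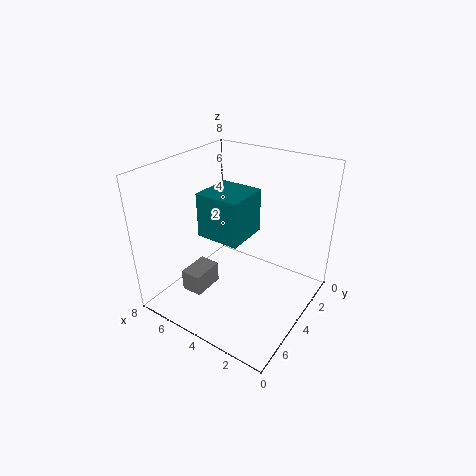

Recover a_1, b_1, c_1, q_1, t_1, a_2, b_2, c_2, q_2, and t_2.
a_1 = 3.5
b_1 = 2.5
c_1 = 4
q_1 = 2.5
t_1 = 2.5
a_2 = 3.5
b_2 = 6.5
c_2 = 3
q_2 = 1.5
t_2 = 1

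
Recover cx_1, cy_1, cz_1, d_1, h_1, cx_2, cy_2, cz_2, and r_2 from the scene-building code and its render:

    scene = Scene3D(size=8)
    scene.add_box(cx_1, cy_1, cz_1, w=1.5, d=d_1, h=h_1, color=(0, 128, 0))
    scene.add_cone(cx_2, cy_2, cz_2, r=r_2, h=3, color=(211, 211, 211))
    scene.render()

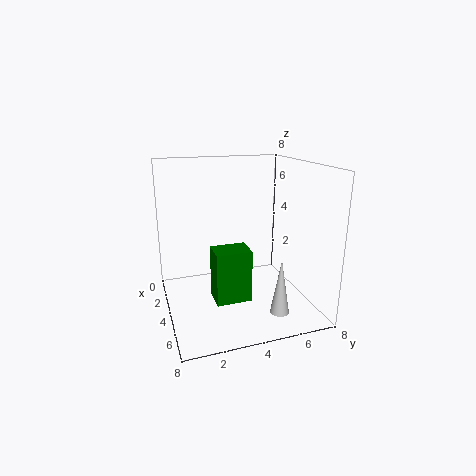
cx_1 = 3.5; cy_1 = 2.5; cz_1 = 0.5; d_1 = 2; h_1 = 3; cx_2 = 6.5; cy_2 = 5.5; cz_2 = 0.5; r_2 = 0.5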